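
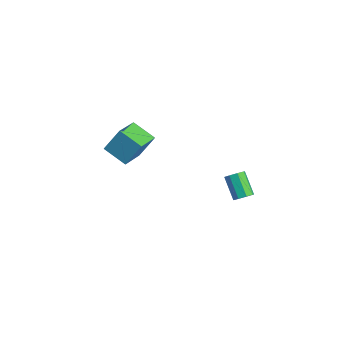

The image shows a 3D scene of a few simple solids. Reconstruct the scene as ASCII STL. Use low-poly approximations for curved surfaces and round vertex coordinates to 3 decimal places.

solid 
facet normal -0.888 -0.261 0.379
outer loop
vertex -2.504 -3.609 2.892
vertex -3.276 -2.163 2.079
vertex -2.766 -4.402 1.732
endloop
endfacet
facet normal 0.422 -0.790 0.445
outer loop
vertex -1.524 -4.037 1.201
vertex -2.504 -3.609 2.892
vertex -2.766 -4.402 1.732
endloop
endfacet
facet normal -0.888 -0.261 0.380
outer loop
vertex -2.766 -4.402 1.732
vertex -3.276 -2.163 2.079
vertex -3.539 -2.956 0.919
endloop
endfacet
facet normal -0.184 -0.555 -0.812
outer loop
vertex -3.539 -2.956 0.919
vertex -1.524 -4.037 1.201
vertex -2.766 -4.402 1.732
endloop
endfacet
facet normal 0.184 0.555 0.812
outer loop
vertex -2.504 -3.609 2.892
vertex -2.034 -1.798 1.548
vertex -3.276 -2.163 2.079
endloop
endfacet
facet normal 0.422 -0.790 0.445
outer loop
vertex -1.261 -3.244 2.361
vertex -2.504 -3.609 2.892
vertex -1.524 -4.037 1.201
endloop
endfacet
facet normal 0.184 0.555 0.812
outer loop
vertex -1.261 -3.244 2.361
vertex -2.034 -1.798 1.548
vertex -2.504 -3.609 2.892
endloop
endfacet
facet normal -0.422 0.790 -0.444
outer loop
vertex -3.276 -2.163 2.079
vertex -2.034 -1.798 1.548
vertex -3.539 -2.956 0.919
endloop
endfacet
facet normal -0.184 -0.554 -0.812
outer loop
vertex -2.296 -2.591 0.388
vertex -1.524 -4.037 1.201
vertex -3.539 -2.956 0.919
endloop
endfacet
facet normal -0.422 0.790 -0.445
outer loop
vertex -3.539 -2.956 0.919
vertex -2.034 -1.798 1.548
vertex -2.296 -2.591 0.388
endloop
endfacet
facet normal 0.888 0.261 -0.379
outer loop
vertex -2.296 -2.591 0.388
vertex -1.261 -3.244 2.361
vertex -1.524 -4.037 1.201
endloop
endfacet
facet normal 0.888 0.261 -0.379
outer loop
vertex -2.034 -1.798 1.548
vertex -1.261 -3.244 2.361
vertex -2.296 -2.591 0.388
endloop
endfacet
facet normal 0.750 -0.208 -0.628
outer loop
vertex 4.538 -1.515 1.911
vertex 4.222 -1.409 1.499
vertex 4.553 -1.125 1.8
endloop
endfacet
facet normal 0.661 0.182 0.728
outer loop
vertex 4.538 -1.515 1.911
vertex 4.553 -1.125 1.8
vertex 3.534 -1.238 2.753
endloop
endfacet
facet normal 0.661 0.180 0.728
outer loop
vertex 3.534 -1.238 2.753
vertex 4.553 -1.125 1.8
vertex 3.549 -0.848 2.643
endloop
endfacet
facet normal -0.750 0.206 0.629
outer loop
vertex 3.534 -1.238 2.753
vertex 3.549 -0.848 2.643
vertex 3.218 -1.131 2.341
endloop
endfacet
facet normal 0.750 -0.209 -0.628
outer loop
vertex 4.553 -1.125 1.8
vertex 4.222 -1.409 1.499
vertex 4.375 -0.901 1.513
endloop
endfacet
facet normal 0.494 0.807 0.323
outer loop
vertex 4.553 -1.125 1.8
vertex 4.375 -0.901 1.513
vertex 3.549 -0.848 2.643
endloop
endfacet
facet normal 0.493 0.808 0.323
outer loop
vertex 3.549 -0.848 2.643
vertex 4.375 -0.901 1.513
vertex 3.37 -0.624 2.356
endloop
endfacet
facet normal -0.750 0.206 0.629
outer loop
vertex 3.549 -0.848 2.643
vertex 3.37 -0.624 2.356
vertex 3.218 -1.131 2.341
endloop
endfacet
facet normal 0.748 -0.208 -0.630
outer loop
vertex 4.375 -0.901 1.513
vertex 4.222 -1.409 1.499
vertex 4.106 -0.974 1.218
endloop
endfacet
facet normal 0.037 0.962 -0.272
outer loop
vertex 4.375 -0.901 1.513
vertex 4.106 -0.974 1.218
vertex 3.37 -0.624 2.356
endloop
endfacet
facet normal 0.038 0.962 -0.271
outer loop
vertex 3.37 -0.624 2.356
vertex 4.106 -0.974 1.218
vertex 3.102 -0.697 2.06
endloop
endfacet
facet normal -0.750 0.206 0.628
outer loop
vertex 3.37 -0.624 2.356
vertex 3.102 -0.697 2.06
vertex 3.218 -1.131 2.341
endloop
endfacet
facet normal 0.750 -0.206 -0.629
outer loop
vertex 4.106 -0.974 1.218
vertex 4.222 -1.409 1.499
vertex 3.906 -1.302 1.087
endloop
endfacet
facet normal -0.441 0.552 -0.708
outer loop
vertex 4.106 -0.974 1.218
vertex 3.906 -1.302 1.087
vertex 3.102 -0.697 2.06
endloop
endfacet
facet normal -0.441 0.552 -0.708
outer loop
vertex 3.102 -0.697 2.06
vertex 3.906 -1.302 1.087
vertex 2.902 -1.025 1.929
endloop
endfacet
facet normal -0.750 0.206 0.628
outer loop
vertex 3.102 -0.697 2.06
vertex 2.902 -1.025 1.929
vertex 3.218 -1.131 2.341
endloop
endfacet
facet normal 0.750 -0.206 -0.629
outer loop
vertex 3.906 -1.302 1.087
vertex 4.222 -1.409 1.499
vertex 3.891 -1.692 1.197
endloop
endfacet
facet normal -0.661 -0.180 -0.729
outer loop
vertex 3.906 -1.302 1.087
vertex 3.891 -1.692 1.197
vertex 2.902 -1.025 1.929
endloop
endfacet
facet normal -0.661 -0.182 -0.728
outer loop
vertex 2.902 -1.025 1.929
vertex 3.891 -1.692 1.197
vertex 2.887 -1.415 2.04
endloop
endfacet
facet normal -0.750 0.208 0.628
outer loop
vertex 2.902 -1.025 1.929
vertex 2.887 -1.415 2.04
vertex 3.218 -1.131 2.341
endloop
endfacet
facet normal 0.750 -0.206 -0.629
outer loop
vertex 3.891 -1.692 1.197
vertex 4.222 -1.409 1.499
vertex 4.07 -1.916 1.484
endloop
endfacet
facet normal -0.494 -0.808 -0.323
outer loop
vertex 3.891 -1.692 1.197
vertex 4.07 -1.916 1.484
vertex 2.887 -1.415 2.04
endloop
endfacet
facet normal -0.494 -0.807 -0.324
outer loop
vertex 2.887 -1.415 2.04
vertex 4.07 -1.916 1.484
vertex 3.065 -1.639 2.327
endloop
endfacet
facet normal -0.750 0.209 0.628
outer loop
vertex 2.887 -1.415 2.04
vertex 3.065 -1.639 2.327
vertex 3.218 -1.131 2.341
endloop
endfacet
facet normal 0.750 -0.206 -0.628
outer loop
vertex 4.07 -1.916 1.484
vertex 4.222 -1.409 1.499
vertex 4.338 -1.843 1.78
endloop
endfacet
facet normal -0.038 -0.962 0.271
outer loop
vertex 4.07 -1.916 1.484
vertex 4.338 -1.843 1.78
vertex 3.065 -1.639 2.327
endloop
endfacet
facet normal -0.037 -0.962 0.272
outer loop
vertex 3.065 -1.639 2.327
vertex 4.338 -1.843 1.78
vertex 3.334 -1.566 2.622
endloop
endfacet
facet normal -0.748 0.208 0.630
outer loop
vertex 3.065 -1.639 2.327
vertex 3.334 -1.566 2.622
vertex 3.218 -1.131 2.341
endloop
endfacet
facet normal 0.750 -0.206 -0.628
outer loop
vertex 4.338 -1.843 1.78
vertex 4.222 -1.409 1.499
vertex 4.538 -1.515 1.911
endloop
endfacet
facet normal 0.441 -0.552 0.708
outer loop
vertex 4.338 -1.843 1.78
vertex 4.538 -1.515 1.911
vertex 3.334 -1.566 2.622
endloop
endfacet
facet normal 0.441 -0.552 0.708
outer loop
vertex 3.334 -1.566 2.622
vertex 4.538 -1.515 1.911
vertex 3.534 -1.238 2.753
endloop
endfacet
facet normal -0.750 0.206 0.629
outer loop
vertex 3.334 -1.566 2.622
vertex 3.534 -1.238 2.753
vertex 3.218 -1.131 2.341
endloop
endfacet

endsolid


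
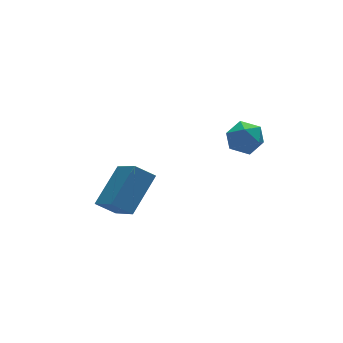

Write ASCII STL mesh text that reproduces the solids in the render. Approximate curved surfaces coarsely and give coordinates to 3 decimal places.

solid 
facet normal -0.703 0.462 0.540
outer loop
vertex -2.504 2.649 1.113
vertex -2.405 4.199 -0.082
vertex -3.759 1.938 0.087
endloop
endfacet
facet normal -0.050 -0.791 0.610
outer loop
vertex -3.155 1.541 -0.378
vertex -2.504 2.649 1.113
vertex -3.759 1.938 0.087
endloop
endfacet
facet normal -0.703 0.462 0.540
outer loop
vertex -3.759 1.938 0.087
vertex -2.405 4.199 -0.082
vertex -3.66 3.488 -1.108
endloop
endfacet
facet normal -0.710 -0.401 -0.579
outer loop
vertex -3.66 3.488 -1.108
vertex -3.155 1.541 -0.378
vertex -3.759 1.938 0.087
endloop
endfacet
facet normal 0.710 0.401 0.579
outer loop
vertex -2.504 2.649 1.113
vertex -1.801 3.802 -0.547
vertex -2.405 4.199 -0.082
endloop
endfacet
facet normal -0.050 -0.791 0.610
outer loop
vertex -1.9 2.252 0.648
vertex -2.504 2.649 1.113
vertex -3.155 1.541 -0.378
endloop
endfacet
facet normal 0.710 0.401 0.579
outer loop
vertex -1.9 2.252 0.648
vertex -1.801 3.802 -0.547
vertex -2.504 2.649 1.113
endloop
endfacet
facet normal 0.050 0.791 -0.610
outer loop
vertex -2.405 4.199 -0.082
vertex -1.801 3.802 -0.547
vertex -3.66 3.488 -1.108
endloop
endfacet
facet normal -0.710 -0.401 -0.579
outer loop
vertex -3.056 3.091 -1.573
vertex -3.155 1.541 -0.378
vertex -3.66 3.488 -1.108
endloop
endfacet
facet normal 0.050 0.791 -0.610
outer loop
vertex -3.66 3.488 -1.108
vertex -1.801 3.802 -0.547
vertex -3.056 3.091 -1.573
endloop
endfacet
facet normal 0.703 -0.462 -0.540
outer loop
vertex -3.056 3.091 -1.573
vertex -1.9 2.252 0.648
vertex -3.155 1.541 -0.378
endloop
endfacet
facet normal 0.703 -0.462 -0.540
outer loop
vertex -1.801 3.802 -0.547
vertex -1.9 2.252 0.648
vertex -3.056 3.091 -1.573
endloop
endfacet
facet normal -0.402 0.297 0.866
outer loop
vertex 1.536 2.5 2.101
vertex 0.854 2.277 1.861
vertex 1.3 1.793 2.234
endloop
endfacet
facet normal 0.274 0.089 0.958
outer loop
vertex 1.536 2.5 2.101
vertex 1.3 1.793 2.234
vertex 2.014 1.919 2.018
endloop
endfacet
facet normal 0.688 0.489 0.537
outer loop
vertex 1.536 2.5 2.101
vertex 2.014 1.919 2.018
vertex 2.01 2.481 1.511
endloop
endfacet
facet normal 0.268 0.946 0.185
outer loop
vertex 1.536 2.5 2.101
vertex 2.01 2.481 1.511
vertex 1.293 2.703 1.414
endloop
endfacet
facet normal -0.407 0.827 0.388
outer loop
vertex 1.536 2.5 2.101
vertex 1.293 2.703 1.414
vertex 0.854 2.277 1.861
endloop
endfacet
facet normal 0.327 -0.589 0.739
outer loop
vertex 2.014 1.919 2.018
vertex 1.3 1.793 2.234
vertex 1.627 1.337 1.726
endloop
endfacet
facet normal -0.767 -0.251 0.591
outer loop
vertex 1.3 1.793 2.234
vertex 0.854 2.277 1.861
vertex 0.91 1.559 1.629
endloop
endfacet
facet normal -0.774 0.606 -0.182
outer loop
vertex 0.854 2.277 1.861
vertex 1.293 2.703 1.414
vertex 0.906 2.121 1.122
endloop
endfacet
facet normal 0.316 0.798 -0.513
outer loop
vertex 1.293 2.703 1.414
vertex 2.01 2.481 1.511
vertex 1.62 2.247 0.906
endloop
endfacet
facet normal 0.997 0.059 0.058
outer loop
vertex 2.01 2.481 1.511
vertex 2.014 1.919 2.018
vertex 2.066 1.763 1.279
endloop
endfacet
facet normal -0.268 -0.946 -0.185
outer loop
vertex 1.384 1.54 1.039
vertex 1.627 1.337 1.726
vertex 0.91 1.559 1.629
endloop
endfacet
facet normal -0.688 -0.489 -0.537
outer loop
vertex 1.384 1.54 1.039
vertex 0.91 1.559 1.629
vertex 0.906 2.121 1.122
endloop
endfacet
facet normal -0.274 -0.089 -0.958
outer loop
vertex 1.384 1.54 1.039
vertex 0.906 2.121 1.122
vertex 1.62 2.247 0.906
endloop
endfacet
facet normal 0.402 -0.297 -0.866
outer loop
vertex 1.384 1.54 1.039
vertex 1.62 2.247 0.906
vertex 2.066 1.763 1.279
endloop
endfacet
facet normal 0.407 -0.827 -0.388
outer loop
vertex 1.384 1.54 1.039
vertex 2.066 1.763 1.279
vertex 1.627 1.337 1.726
endloop
endfacet
facet normal -0.316 -0.798 0.513
outer loop
vertex 0.91 1.559 1.629
vertex 1.627 1.337 1.726
vertex 1.3 1.793 2.234
endloop
endfacet
facet normal -0.997 -0.059 -0.058
outer loop
vertex 0.906 2.121 1.122
vertex 0.91 1.559 1.629
vertex 0.854 2.277 1.861
endloop
endfacet
facet normal -0.327 0.589 -0.739
outer loop
vertex 1.62 2.247 0.906
vertex 0.906 2.121 1.122
vertex 1.293 2.703 1.414
endloop
endfacet
facet normal 0.767 0.251 -0.591
outer loop
vertex 2.066 1.763 1.279
vertex 1.62 2.247 0.906
vertex 2.01 2.481 1.511
endloop
endfacet
facet normal 0.774 -0.606 0.182
outer loop
vertex 1.627 1.337 1.726
vertex 2.066 1.763 1.279
vertex 2.014 1.919 2.018
endloop
endfacet

endsolid


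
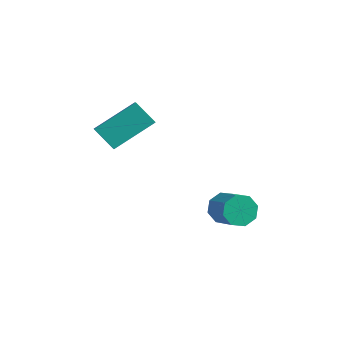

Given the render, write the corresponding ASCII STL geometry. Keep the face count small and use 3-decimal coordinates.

solid 
facet normal -0.715 -0.149 0.683
outer loop
vertex -2.178 -0.77 2.372
vertex -1.588 0.732 3.318
vertex -2.752 -0.239 1.887
endloop
endfacet
facet normal -0.316 -0.803 -0.505
outer loop
vertex -1.952 -0.072 1.122
vertex -2.178 -0.77 2.372
vertex -2.752 -0.239 1.887
endloop
endfacet
facet normal -0.715 -0.149 0.683
outer loop
vertex -2.752 -0.239 1.887
vertex -1.588 0.732 3.318
vertex -2.162 1.263 2.833
endloop
endfacet
facet normal -0.624 0.577 -0.527
outer loop
vertex -2.162 1.263 2.833
vertex -1.952 -0.072 1.122
vertex -2.752 -0.239 1.887
endloop
endfacet
facet normal 0.624 -0.577 0.527
outer loop
vertex -2.178 -0.77 2.372
vertex -0.788 0.899 2.553
vertex -1.588 0.732 3.318
endloop
endfacet
facet normal -0.316 -0.803 -0.505
outer loop
vertex -1.378 -0.603 1.607
vertex -2.178 -0.77 2.372
vertex -1.952 -0.072 1.122
endloop
endfacet
facet normal 0.624 -0.577 0.527
outer loop
vertex -1.378 -0.603 1.607
vertex -0.788 0.899 2.553
vertex -2.178 -0.77 2.372
endloop
endfacet
facet normal 0.316 0.803 0.505
outer loop
vertex -1.588 0.732 3.318
vertex -0.788 0.899 2.553
vertex -2.162 1.263 2.833
endloop
endfacet
facet normal -0.624 0.577 -0.527
outer loop
vertex -1.362 1.43 2.068
vertex -1.952 -0.072 1.122
vertex -2.162 1.263 2.833
endloop
endfacet
facet normal 0.316 0.803 0.505
outer loop
vertex -2.162 1.263 2.833
vertex -0.788 0.899 2.553
vertex -1.362 1.43 2.068
endloop
endfacet
facet normal 0.715 0.149 -0.683
outer loop
vertex -1.362 1.43 2.068
vertex -1.378 -0.603 1.607
vertex -1.952 -0.072 1.122
endloop
endfacet
facet normal 0.715 0.149 -0.683
outer loop
vertex -0.788 0.899 2.553
vertex -1.378 -0.603 1.607
vertex -1.362 1.43 2.068
endloop
endfacet
facet normal -0.834 0.300 -0.462
outer loop
vertex 1.415 2.999 -2.457
vertex 1.028 2.596 -2.02
vertex 1.263 3.266 -2.009
endloop
endfacet
facet normal 0.475 0.817 -0.326
outer loop
vertex 1.415 2.999 -2.457
vertex 1.263 3.266 -2.009
vertex 2.5 2.607 -1.858
endloop
endfacet
facet normal 0.475 0.818 -0.325
outer loop
vertex 2.5 2.607 -1.858
vertex 1.263 3.266 -2.009
vertex 2.348 2.874 -1.409
endloop
endfacet
facet normal 0.834 -0.301 0.462
outer loop
vertex 2.5 2.607 -1.858
vertex 2.348 2.874 -1.409
vertex 2.112 2.204 -1.42
endloop
endfacet
facet normal -0.835 0.301 -0.460
outer loop
vertex 1.263 3.266 -2.009
vertex 1.028 2.596 -2.02
vertex 0.974 3.14 -1.567
endloop
endfacet
facet normal 0.138 0.925 0.354
outer loop
vertex 1.263 3.266 -2.009
vertex 0.974 3.14 -1.567
vertex 2.348 2.874 -1.409
endloop
endfacet
facet normal 0.138 0.925 0.354
outer loop
vertex 2.348 2.874 -1.409
vertex 0.974 3.14 -1.567
vertex 2.058 2.748 -0.967
endloop
endfacet
facet normal 0.834 -0.301 0.461
outer loop
vertex 2.348 2.874 -1.409
vertex 2.058 2.748 -0.967
vertex 2.112 2.204 -1.42
endloop
endfacet
facet normal -0.834 0.302 -0.462
outer loop
vertex 0.974 3.14 -1.567
vertex 1.028 2.596 -2.02
vertex 0.715 2.696 -1.39
endloop
endfacet
facet normal -0.279 0.492 0.825
outer loop
vertex 0.974 3.14 -1.567
vertex 0.715 2.696 -1.39
vertex 2.058 2.748 -0.967
endloop
endfacet
facet normal -0.279 0.491 0.825
outer loop
vertex 2.058 2.748 -0.967
vertex 0.715 2.696 -1.39
vertex 1.8 2.304 -0.79
endloop
endfacet
facet normal 0.835 -0.301 0.461
outer loop
vertex 2.058 2.748 -0.967
vertex 1.8 2.304 -0.79
vertex 2.112 2.204 -1.42
endloop
endfacet
facet normal -0.834 0.301 -0.462
outer loop
vertex 0.715 2.696 -1.39
vertex 1.028 2.596 -2.02
vertex 0.64 2.193 -1.582
endloop
endfacet
facet normal -0.533 -0.231 0.814
outer loop
vertex 0.715 2.696 -1.39
vertex 0.64 2.193 -1.582
vertex 1.8 2.304 -0.79
endloop
endfacet
facet normal -0.533 -0.233 0.813
outer loop
vertex 1.8 2.304 -0.79
vertex 0.64 2.193 -1.582
vertex 1.725 1.801 -0.983
endloop
endfacet
facet normal 0.835 -0.301 0.461
outer loop
vertex 1.8 2.304 -0.79
vertex 1.725 1.801 -0.983
vertex 2.112 2.204 -1.42
endloop
endfacet
facet normal -0.834 0.301 -0.462
outer loop
vertex 0.64 2.193 -1.582
vertex 1.028 2.596 -2.02
vertex 0.792 1.926 -2.031
endloop
endfacet
facet normal -0.475 -0.818 0.325
outer loop
vertex 0.64 2.193 -1.582
vertex 0.792 1.926 -2.031
vertex 1.725 1.801 -0.983
endloop
endfacet
facet normal -0.475 -0.817 0.326
outer loop
vertex 1.725 1.801 -0.983
vertex 0.792 1.926 -2.031
vertex 1.877 1.534 -1.431
endloop
endfacet
facet normal 0.834 -0.300 0.462
outer loop
vertex 1.725 1.801 -0.983
vertex 1.877 1.534 -1.431
vertex 2.112 2.204 -1.42
endloop
endfacet
facet normal -0.834 0.301 -0.461
outer loop
vertex 0.792 1.926 -2.031
vertex 1.028 2.596 -2.02
vertex 1.082 2.052 -2.473
endloop
endfacet
facet normal -0.138 -0.925 -0.354
outer loop
vertex 0.792 1.926 -2.031
vertex 1.082 2.052 -2.473
vertex 1.877 1.534 -1.431
endloop
endfacet
facet normal -0.138 -0.925 -0.354
outer loop
vertex 1.877 1.534 -1.431
vertex 1.082 2.052 -2.473
vertex 2.166 1.66 -1.873
endloop
endfacet
facet normal 0.835 -0.301 0.460
outer loop
vertex 1.877 1.534 -1.431
vertex 2.166 1.66 -1.873
vertex 2.112 2.204 -1.42
endloop
endfacet
facet normal -0.835 0.301 -0.461
outer loop
vertex 1.082 2.052 -2.473
vertex 1.028 2.596 -2.02
vertex 1.34 2.496 -2.65
endloop
endfacet
facet normal 0.279 -0.491 -0.825
outer loop
vertex 1.082 2.052 -2.473
vertex 1.34 2.496 -2.65
vertex 2.166 1.66 -1.873
endloop
endfacet
facet normal 0.279 -0.491 -0.825
outer loop
vertex 2.166 1.66 -1.873
vertex 1.34 2.496 -2.65
vertex 2.425 2.104 -2.05
endloop
endfacet
facet normal 0.834 -0.302 0.462
outer loop
vertex 2.166 1.66 -1.873
vertex 2.425 2.104 -2.05
vertex 2.112 2.204 -1.42
endloop
endfacet
facet normal -0.835 0.301 -0.461
outer loop
vertex 1.34 2.496 -2.65
vertex 1.028 2.596 -2.02
vertex 1.415 2.999 -2.457
endloop
endfacet
facet normal 0.534 0.232 -0.813
outer loop
vertex 1.34 2.496 -2.65
vertex 1.415 2.999 -2.457
vertex 2.425 2.104 -2.05
endloop
endfacet
facet normal 0.533 0.231 -0.814
outer loop
vertex 2.425 2.104 -2.05
vertex 1.415 2.999 -2.457
vertex 2.5 2.607 -1.858
endloop
endfacet
facet normal 0.834 -0.301 0.462
outer loop
vertex 2.425 2.104 -2.05
vertex 2.5 2.607 -1.858
vertex 2.112 2.204 -1.42
endloop
endfacet

endsolid


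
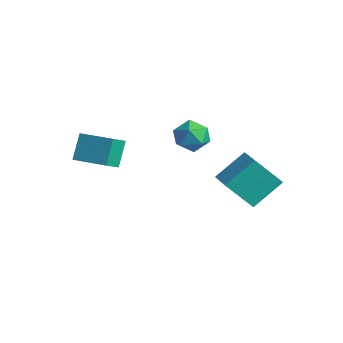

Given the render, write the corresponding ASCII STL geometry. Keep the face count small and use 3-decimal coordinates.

solid 
facet normal -0.110 0.704 0.702
outer loop
vertex -3.749 3.198 2.364
vertex -3.815 2.578 2.975
vertex -3.033 2.906 2.769
endloop
endfacet
facet normal 0.292 0.942 0.163
outer loop
vertex -3.749 3.198 2.364
vertex -3.033 2.906 2.769
vertex -3.02 3.051 1.908
endloop
endfacet
facet normal -0.093 0.895 -0.437
outer loop
vertex -3.749 3.198 2.364
vertex -3.02 3.051 1.908
vertex -3.794 2.812 1.583
endloop
endfacet
facet normal -0.732 0.626 -0.267
outer loop
vertex -3.749 3.198 2.364
vertex -3.794 2.812 1.583
vertex -4.285 2.52 2.243
endloop
endfacet
facet normal -0.742 0.509 0.436
outer loop
vertex -3.749 3.198 2.364
vertex -4.285 2.52 2.243
vertex -3.815 2.578 2.975
endloop
endfacet
facet normal 0.855 0.509 0.099
outer loop
vertex -3.02 3.051 1.908
vertex -3.033 2.906 2.769
vertex -2.635 2.34 2.237
endloop
endfacet
facet normal 0.204 0.123 0.971
outer loop
vertex -3.033 2.906 2.769
vertex -3.815 2.578 2.975
vertex -3.126 2.048 2.897
endloop
endfacet
facet normal -0.819 -0.193 0.541
outer loop
vertex -3.815 2.578 2.975
vertex -4.285 2.52 2.243
vertex -3.9 1.809 2.572
endloop
endfacet
facet normal -0.802 -0.002 -0.598
outer loop
vertex -4.285 2.52 2.243
vertex -3.794 2.812 1.583
vertex -3.887 1.954 1.711
endloop
endfacet
facet normal 0.233 0.431 -0.872
outer loop
vertex -3.794 2.812 1.583
vertex -3.02 3.051 1.908
vertex -3.105 2.282 1.505
endloop
endfacet
facet normal 0.732 -0.626 0.267
outer loop
vertex -3.171 1.662 2.116
vertex -2.635 2.34 2.237
vertex -3.126 2.048 2.897
endloop
endfacet
facet normal 0.093 -0.895 0.437
outer loop
vertex -3.171 1.662 2.116
vertex -3.126 2.048 2.897
vertex -3.9 1.809 2.572
endloop
endfacet
facet normal -0.292 -0.942 -0.163
outer loop
vertex -3.171 1.662 2.116
vertex -3.9 1.809 2.572
vertex -3.887 1.954 1.711
endloop
endfacet
facet normal 0.110 -0.704 -0.702
outer loop
vertex -3.171 1.662 2.116
vertex -3.887 1.954 1.711
vertex -3.105 2.282 1.505
endloop
endfacet
facet normal 0.742 -0.509 -0.436
outer loop
vertex -3.171 1.662 2.116
vertex -3.105 2.282 1.505
vertex -2.635 2.34 2.237
endloop
endfacet
facet normal 0.802 0.002 0.598
outer loop
vertex -3.126 2.048 2.897
vertex -2.635 2.34 2.237
vertex -3.033 2.906 2.769
endloop
endfacet
facet normal -0.233 -0.431 0.872
outer loop
vertex -3.9 1.809 2.572
vertex -3.126 2.048 2.897
vertex -3.815 2.578 2.975
endloop
endfacet
facet normal -0.855 -0.509 -0.099
outer loop
vertex -3.887 1.954 1.711
vertex -3.9 1.809 2.572
vertex -4.285 2.52 2.243
endloop
endfacet
facet normal -0.204 -0.123 -0.971
outer loop
vertex -3.105 2.282 1.505
vertex -3.887 1.954 1.711
vertex -3.794 2.812 1.583
endloop
endfacet
facet normal 0.819 0.193 -0.541
outer loop
vertex -2.635 2.34 2.237
vertex -3.105 2.282 1.505
vertex -3.02 3.051 1.908
endloop
endfacet
facet normal -0.316 0.482 0.817
outer loop
vertex -4.513 -2.297 3.641
vertex -3.11 -1.659 3.807
vertex -4.803 -1.508 3.063
endloop
endfacet
facet normal -0.905 -0.411 -0.106
outer loop
vertex -4.39 -2.141 1.993
vertex -4.513 -2.297 3.641
vertex -4.803 -1.508 3.063
endloop
endfacet
facet normal -0.316 0.483 0.817
outer loop
vertex -4.803 -1.508 3.063
vertex -3.11 -1.659 3.807
vertex -3.4 -0.871 3.229
endloop
endfacet
facet normal -0.284 0.773 -0.567
outer loop
vertex -3.4 -0.871 3.229
vertex -4.39 -2.141 1.993
vertex -4.803 -1.508 3.063
endloop
endfacet
facet normal 0.284 -0.773 0.567
outer loop
vertex -4.513 -2.297 3.641
vertex -2.697 -2.292 2.737
vertex -3.11 -1.659 3.807
endloop
endfacet
facet normal -0.905 -0.411 -0.106
outer loop
vertex -4.1 -2.929 2.571
vertex -4.513 -2.297 3.641
vertex -4.39 -2.141 1.993
endloop
endfacet
facet normal 0.284 -0.773 0.567
outer loop
vertex -4.1 -2.929 2.571
vertex -2.697 -2.292 2.737
vertex -4.513 -2.297 3.641
endloop
endfacet
facet normal 0.905 0.411 0.106
outer loop
vertex -3.11 -1.659 3.807
vertex -2.697 -2.292 2.737
vertex -3.4 -0.871 3.229
endloop
endfacet
facet normal -0.285 0.773 -0.567
outer loop
vertex -2.987 -1.503 2.159
vertex -4.39 -2.141 1.993
vertex -3.4 -0.871 3.229
endloop
endfacet
facet normal 0.905 0.411 0.107
outer loop
vertex -3.4 -0.871 3.229
vertex -2.697 -2.292 2.737
vertex -2.987 -1.503 2.159
endloop
endfacet
facet normal 0.316 -0.483 -0.817
outer loop
vertex -2.987 -1.503 2.159
vertex -4.1 -2.929 2.571
vertex -4.39 -2.141 1.993
endloop
endfacet
facet normal 0.316 -0.482 -0.817
outer loop
vertex -2.697 -2.292 2.737
vertex -4.1 -2.929 2.571
vertex -2.987 -1.503 2.159
endloop
endfacet
facet normal -0.921 0.309 -0.236
outer loop
vertex -0.588 1.46 1.727
vertex -0.41 2.77 2.747
vertex 0.055 2.385 0.427
endloop
endfacet
facet normal -0.107 -0.784 -0.611
outer loop
vertex 1.17 2.01 0.713
vertex -0.588 1.46 1.727
vertex 0.055 2.385 0.427
endloop
endfacet
facet normal -0.921 0.310 -0.236
outer loop
vertex 0.055 2.385 0.427
vertex -0.41 2.77 2.747
vertex 0.234 3.695 1.448
endloop
endfacet
facet normal 0.375 0.538 -0.755
outer loop
vertex 0.234 3.695 1.448
vertex 1.17 2.01 0.713
vertex 0.055 2.385 0.427
endloop
endfacet
facet normal -0.375 -0.537 0.756
outer loop
vertex -0.588 1.46 1.727
vertex 0.705 2.395 3.033
vertex -0.41 2.77 2.747
endloop
endfacet
facet normal -0.107 -0.784 -0.611
outer loop
vertex 0.526 1.085 2.012
vertex -0.588 1.46 1.727
vertex 1.17 2.01 0.713
endloop
endfacet
facet normal -0.374 -0.538 0.756
outer loop
vertex 0.526 1.085 2.012
vertex 0.705 2.395 3.033
vertex -0.588 1.46 1.727
endloop
endfacet
facet normal 0.107 0.784 0.611
outer loop
vertex -0.41 2.77 2.747
vertex 0.705 2.395 3.033
vertex 0.234 3.695 1.448
endloop
endfacet
facet normal 0.374 0.538 -0.756
outer loop
vertex 1.348 3.32 1.733
vertex 1.17 2.01 0.713
vertex 0.234 3.695 1.448
endloop
endfacet
facet normal 0.108 0.784 0.611
outer loop
vertex 0.234 3.695 1.448
vertex 0.705 2.395 3.033
vertex 1.348 3.32 1.733
endloop
endfacet
facet normal 0.921 -0.309 0.236
outer loop
vertex 1.348 3.32 1.733
vertex 0.526 1.085 2.012
vertex 1.17 2.01 0.713
endloop
endfacet
facet normal 0.921 -0.309 0.236
outer loop
vertex 0.705 2.395 3.033
vertex 0.526 1.085 2.012
vertex 1.348 3.32 1.733
endloop
endfacet

endsolid


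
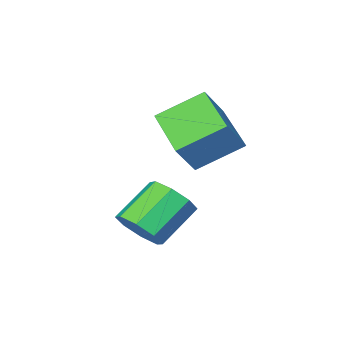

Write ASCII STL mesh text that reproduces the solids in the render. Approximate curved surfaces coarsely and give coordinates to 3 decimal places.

solid 
facet normal -0.608 -0.118 -0.785
outer loop
vertex -2.639 -1.681 -2.276
vertex -3.594 -1.169 -1.613
vertex -2.271 -0.364 -2.76
endloop
endfacet
facet normal 0.751 -0.402 -0.523
outer loop
vertex -1.686 -0.251 -2.007
vertex -2.639 -1.681 -2.276
vertex -2.271 -0.364 -2.76
endloop
endfacet
facet normal -0.609 -0.118 -0.785
outer loop
vertex -2.271 -0.364 -2.76
vertex -3.594 -1.169 -1.613
vertex -3.225 0.147 -2.097
endloop
endfacet
facet normal 0.254 0.908 -0.334
outer loop
vertex -3.225 0.147 -2.097
vertex -1.686 -0.251 -2.007
vertex -2.271 -0.364 -2.76
endloop
endfacet
facet normal -0.255 -0.908 0.334
outer loop
vertex -2.639 -1.681 -2.276
vertex -3.009 -1.056 -0.86
vertex -3.594 -1.169 -1.613
endloop
endfacet
facet normal 0.752 -0.403 -0.522
outer loop
vertex -2.055 -1.567 -1.523
vertex -2.639 -1.681 -2.276
vertex -1.686 -0.251 -2.007
endloop
endfacet
facet normal -0.254 -0.908 0.334
outer loop
vertex -2.055 -1.567 -1.523
vertex -3.009 -1.056 -0.86
vertex -2.639 -1.681 -2.276
endloop
endfacet
facet normal -0.751 0.403 0.523
outer loop
vertex -3.594 -1.169 -1.613
vertex -3.009 -1.056 -0.86
vertex -3.225 0.147 -2.097
endloop
endfacet
facet normal 0.254 0.907 -0.335
outer loop
vertex -2.641 0.261 -1.344
vertex -1.686 -0.251 -2.007
vertex -3.225 0.147 -2.097
endloop
endfacet
facet normal -0.752 0.402 0.522
outer loop
vertex -3.225 0.147 -2.097
vertex -3.009 -1.056 -0.86
vertex -2.641 0.261 -1.344
endloop
endfacet
facet normal 0.608 0.118 0.785
outer loop
vertex -2.641 0.261 -1.344
vertex -2.055 -1.567 -1.523
vertex -1.686 -0.251 -2.007
endloop
endfacet
facet normal 0.609 0.118 0.785
outer loop
vertex -3.009 -1.056 -0.86
vertex -2.055 -1.567 -1.523
vertex -2.641 0.261 -1.344
endloop
endfacet
facet normal 0.787 0.072 -0.613
outer loop
vertex -0.271 0.389 -3.5
vertex -0.563 0.033 -3.916
vertex -0.532 0.643 -3.805
endloop
endfacet
facet normal 0.282 0.842 0.460
outer loop
vertex -0.271 0.389 -3.5
vertex -0.532 0.643 -3.805
vertex -1.206 0.303 -2.769
endloop
endfacet
facet normal 0.281 0.842 0.460
outer loop
vertex -1.206 0.303 -2.769
vertex -0.532 0.643 -3.805
vertex -1.467 0.556 -3.073
endloop
endfacet
facet normal -0.786 -0.073 0.614
outer loop
vertex -1.206 0.303 -2.769
vertex -1.467 0.556 -3.073
vertex -1.497 -0.053 -3.184
endloop
endfacet
facet normal 0.785 0.072 -0.616
outer loop
vertex -0.532 0.643 -3.805
vertex -0.563 0.033 -3.916
vertex -0.812 0.539 -4.174
endloop
endfacet
facet normal -0.191 0.973 -0.129
outer loop
vertex -0.532 0.643 -3.805
vertex -0.812 0.539 -4.174
vertex -1.467 0.556 -3.073
endloop
endfacet
facet normal -0.192 0.973 -0.129
outer loop
vertex -1.467 0.556 -3.073
vertex -0.812 0.539 -4.174
vertex -1.746 0.452 -3.443
endloop
endfacet
facet normal -0.786 -0.073 0.613
outer loop
vertex -1.467 0.556 -3.073
vertex -1.746 0.452 -3.443
vertex -1.497 -0.053 -3.184
endloop
endfacet
facet normal 0.786 0.073 -0.614
outer loop
vertex -0.812 0.539 -4.174
vertex -0.563 0.033 -3.916
vertex -0.945 0.139 -4.392
endloop
endfacet
facet normal -0.552 0.533 -0.641
outer loop
vertex -0.812 0.539 -4.174
vertex -0.945 0.139 -4.392
vertex -1.746 0.452 -3.443
endloop
endfacet
facet normal -0.550 0.535 -0.641
outer loop
vertex -1.746 0.452 -3.443
vertex -0.945 0.139 -4.392
vertex -1.88 0.053 -3.661
endloop
endfacet
facet normal -0.785 -0.072 0.615
outer loop
vertex -1.746 0.452 -3.443
vertex -1.88 0.053 -3.661
vertex -1.497 -0.053 -3.184
endloop
endfacet
facet normal 0.786 0.074 -0.614
outer loop
vertex -0.945 0.139 -4.392
vertex -0.563 0.033 -3.916
vertex -0.854 -0.323 -4.331
endloop
endfacet
facet normal -0.588 -0.219 -0.778
outer loop
vertex -0.945 0.139 -4.392
vertex -0.854 -0.323 -4.331
vertex -1.88 0.053 -3.661
endloop
endfacet
facet normal -0.588 -0.219 -0.778
outer loop
vertex -1.88 0.053 -3.661
vertex -0.854 -0.323 -4.331
vertex -1.789 -0.409 -3.6
endloop
endfacet
facet normal -0.786 -0.074 0.614
outer loop
vertex -1.88 0.053 -3.661
vertex -1.789 -0.409 -3.6
vertex -1.497 -0.053 -3.184
endloop
endfacet
facet normal 0.786 0.073 -0.614
outer loop
vertex -0.854 -0.323 -4.331
vertex -0.563 0.033 -3.916
vertex -0.593 -0.576 -4.027
endloop
endfacet
facet normal -0.282 -0.842 -0.459
outer loop
vertex -0.854 -0.323 -4.331
vertex -0.593 -0.576 -4.027
vertex -1.789 -0.409 -3.6
endloop
endfacet
facet normal -0.282 -0.842 -0.460
outer loop
vertex -1.789 -0.409 -3.6
vertex -0.593 -0.576 -4.027
vertex -1.528 -0.663 -3.295
endloop
endfacet
facet normal -0.787 -0.072 0.613
outer loop
vertex -1.789 -0.409 -3.6
vertex -1.528 -0.663 -3.295
vertex -1.497 -0.053 -3.184
endloop
endfacet
facet normal 0.786 0.073 -0.613
outer loop
vertex -0.593 -0.576 -4.027
vertex -0.563 0.033 -3.916
vertex -0.314 -0.472 -3.657
endloop
endfacet
facet normal 0.192 -0.973 0.129
outer loop
vertex -0.593 -0.576 -4.027
vertex -0.314 -0.472 -3.657
vertex -1.528 -0.663 -3.295
endloop
endfacet
facet normal 0.192 -0.973 0.129
outer loop
vertex -1.528 -0.663 -3.295
vertex -0.314 -0.472 -3.657
vertex -1.248 -0.559 -2.926
endloop
endfacet
facet normal -0.785 -0.072 0.616
outer loop
vertex -1.528 -0.663 -3.295
vertex -1.248 -0.559 -2.926
vertex -1.497 -0.053 -3.184
endloop
endfacet
facet normal 0.785 0.072 -0.615
outer loop
vertex -0.314 -0.472 -3.657
vertex -0.563 0.033 -3.916
vertex -0.18 -0.073 -3.439
endloop
endfacet
facet normal 0.551 -0.535 0.640
outer loop
vertex -0.314 -0.472 -3.657
vertex -0.18 -0.073 -3.439
vertex -1.248 -0.559 -2.926
endloop
endfacet
facet normal 0.551 -0.533 0.642
outer loop
vertex -1.248 -0.559 -2.926
vertex -0.18 -0.073 -3.439
vertex -1.115 -0.159 -2.708
endloop
endfacet
facet normal -0.786 -0.073 0.614
outer loop
vertex -1.248 -0.559 -2.926
vertex -1.115 -0.159 -2.708
vertex -1.497 -0.053 -3.184
endloop
endfacet
facet normal 0.786 0.074 -0.614
outer loop
vertex -0.18 -0.073 -3.439
vertex -0.563 0.033 -3.916
vertex -0.271 0.389 -3.5
endloop
endfacet
facet normal 0.588 0.219 0.778
outer loop
vertex -0.18 -0.073 -3.439
vertex -0.271 0.389 -3.5
vertex -1.115 -0.159 -2.708
endloop
endfacet
facet normal 0.588 0.219 0.778
outer loop
vertex -1.115 -0.159 -2.708
vertex -0.271 0.389 -3.5
vertex -1.206 0.303 -2.769
endloop
endfacet
facet normal -0.786 -0.074 0.614
outer loop
vertex -1.115 -0.159 -2.708
vertex -1.206 0.303 -2.769
vertex -1.497 -0.053 -3.184
endloop
endfacet

endsolid


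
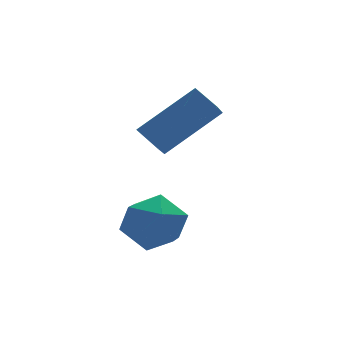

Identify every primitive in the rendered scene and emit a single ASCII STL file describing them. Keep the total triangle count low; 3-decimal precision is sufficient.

solid 
facet normal -0.496 -0.611 0.617
outer loop
vertex 3.564 -0.276 1.033
vertex 3.255 0.459 1.512
vertex 1.823 -0.167 -0.258
endloop
endfacet
facet normal 0.332 -0.790 -0.515
outer loop
vertex 2.285 0.401 -0.832
vertex 3.564 -0.276 1.033
vertex 1.823 -0.167 -0.258
endloop
endfacet
facet normal -0.497 -0.609 0.618
outer loop
vertex 1.823 -0.167 -0.258
vertex 3.255 0.459 1.512
vertex 1.515 0.569 0.22
endloop
endfacet
facet normal -0.802 0.051 -0.595
outer loop
vertex 1.515 0.569 0.22
vertex 2.285 0.401 -0.832
vertex 1.823 -0.167 -0.258
endloop
endfacet
facet normal 0.802 -0.051 0.595
outer loop
vertex 3.564 -0.276 1.033
vertex 3.717 1.027 0.938
vertex 3.255 0.459 1.512
endloop
endfacet
facet normal 0.332 -0.790 -0.515
outer loop
vertex 4.025 0.291 0.46
vertex 3.564 -0.276 1.033
vertex 2.285 0.401 -0.832
endloop
endfacet
facet normal 0.802 -0.051 0.595
outer loop
vertex 4.025 0.291 0.46
vertex 3.717 1.027 0.938
vertex 3.564 -0.276 1.033
endloop
endfacet
facet normal -0.332 0.790 0.515
outer loop
vertex 3.255 0.459 1.512
vertex 3.717 1.027 0.938
vertex 1.515 0.569 0.22
endloop
endfacet
facet normal -0.802 0.051 -0.595
outer loop
vertex 1.976 1.136 -0.353
vertex 2.285 0.401 -0.832
vertex 1.515 0.569 0.22
endloop
endfacet
facet normal -0.332 0.790 0.515
outer loop
vertex 1.515 0.569 0.22
vertex 3.717 1.027 0.938
vertex 1.976 1.136 -0.353
endloop
endfacet
facet normal 0.497 0.611 -0.617
outer loop
vertex 1.976 1.136 -0.353
vertex 4.025 0.291 0.46
vertex 2.285 0.401 -0.832
endloop
endfacet
facet normal 0.497 0.609 -0.618
outer loop
vertex 3.717 1.027 0.938
vertex 4.025 0.291 0.46
vertex 1.976 1.136 -0.353
endloop
endfacet
facet normal -0.206 0.569 0.796
outer loop
vertex 0.843 -0.759 -1.876
vertex 0.305 -1.513 -1.476
vertex 1.291 -1.436 -1.276
endloop
endfacet
facet normal 0.428 0.741 0.517
outer loop
vertex 0.843 -0.759 -1.876
vertex 1.291 -1.436 -1.276
vertex 1.755 -1.119 -2.115
endloop
endfacet
facet normal 0.325 0.932 -0.164
outer loop
vertex 0.843 -0.759 -1.876
vertex 1.755 -1.119 -2.115
vertex 1.055 -1.001 -2.833
endloop
endfacet
facet normal -0.372 0.877 -0.304
outer loop
vertex 0.843 -0.759 -1.876
vertex 1.055 -1.001 -2.833
vertex 0.159 -1.244 -2.438
endloop
endfacet
facet normal -0.700 0.653 0.289
outer loop
vertex 0.843 -0.759 -1.876
vertex 0.159 -1.244 -2.438
vertex 0.305 -1.513 -1.476
endloop
endfacet
facet normal 0.838 0.158 0.523
outer loop
vertex 1.755 -1.119 -2.115
vertex 1.291 -1.436 -1.276
vertex 1.781 -2.096 -1.862
endloop
endfacet
facet normal -0.188 -0.122 0.975
outer loop
vertex 1.291 -1.436 -1.276
vertex 0.305 -1.513 -1.476
vertex 0.885 -2.339 -1.467
endloop
endfacet
facet normal -0.988 0.014 0.154
outer loop
vertex 0.305 -1.513 -1.476
vertex 0.159 -1.244 -2.438
vertex 0.185 -2.221 -2.185
endloop
endfacet
facet normal -0.457 0.376 -0.806
outer loop
vertex 0.159 -1.244 -2.438
vertex 1.055 -1.001 -2.833
vertex 0.649 -1.904 -3.024
endloop
endfacet
facet normal 0.671 0.465 -0.578
outer loop
vertex 1.055 -1.001 -2.833
vertex 1.755 -1.119 -2.115
vertex 1.635 -1.827 -2.824
endloop
endfacet
facet normal 0.372 -0.877 0.304
outer loop
vertex 1.097 -2.581 -2.424
vertex 1.781 -2.096 -1.862
vertex 0.885 -2.339 -1.467
endloop
endfacet
facet normal -0.325 -0.932 0.164
outer loop
vertex 1.097 -2.581 -2.424
vertex 0.885 -2.339 -1.467
vertex 0.185 -2.221 -2.185
endloop
endfacet
facet normal -0.428 -0.741 -0.517
outer loop
vertex 1.097 -2.581 -2.424
vertex 0.185 -2.221 -2.185
vertex 0.649 -1.904 -3.024
endloop
endfacet
facet normal 0.206 -0.569 -0.796
outer loop
vertex 1.097 -2.581 -2.424
vertex 0.649 -1.904 -3.024
vertex 1.635 -1.827 -2.824
endloop
endfacet
facet normal 0.700 -0.653 -0.289
outer loop
vertex 1.097 -2.581 -2.424
vertex 1.635 -1.827 -2.824
vertex 1.781 -2.096 -1.862
endloop
endfacet
facet normal 0.457 -0.376 0.806
outer loop
vertex 0.885 -2.339 -1.467
vertex 1.781 -2.096 -1.862
vertex 1.291 -1.436 -1.276
endloop
endfacet
facet normal -0.671 -0.465 0.578
outer loop
vertex 0.185 -2.221 -2.185
vertex 0.885 -2.339 -1.467
vertex 0.305 -1.513 -1.476
endloop
endfacet
facet normal -0.838 -0.158 -0.523
outer loop
vertex 0.649 -1.904 -3.024
vertex 0.185 -2.221 -2.185
vertex 0.159 -1.244 -2.438
endloop
endfacet
facet normal 0.188 0.122 -0.975
outer loop
vertex 1.635 -1.827 -2.824
vertex 0.649 -1.904 -3.024
vertex 1.055 -1.001 -2.833
endloop
endfacet
facet normal 0.988 -0.014 -0.154
outer loop
vertex 1.781 -2.096 -1.862
vertex 1.635 -1.827 -2.824
vertex 1.755 -1.119 -2.115
endloop
endfacet

endsolid


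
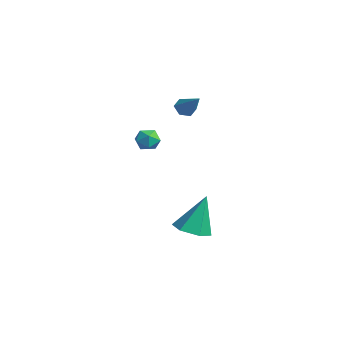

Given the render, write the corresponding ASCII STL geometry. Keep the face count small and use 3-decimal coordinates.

solid 
facet normal 0.035 -0.366 -0.930
outer loop
vertex 0.97 3.244 -4.263
vertex 0.458 2.504 -3.991
vertex 0.032 3.278 -4.312
endloop
endfacet
facet normal 0.036 0.999 -0.005
outer loop
vertex 0.97 3.244 -4.263
vertex 0.032 3.278 -4.312
vertex 0.382 3.276 -2.029
endloop
endfacet
facet normal 0.037 -0.366 -0.930
outer loop
vertex 0.032 3.278 -4.312
vertex 0.458 2.504 -3.991
vertex -0.48 2.537 -4.041
endloop
endfacet
facet normal -0.795 0.594 0.122
outer loop
vertex 0.032 3.278 -4.312
vertex -0.48 2.537 -4.041
vertex 0.382 3.276 -2.029
endloop
endfacet
facet normal 0.037 -0.366 -0.930
outer loop
vertex -0.48 2.537 -4.041
vertex 0.458 2.504 -3.991
vertex -0.054 1.764 -3.72
endloop
endfacet
facet normal -0.844 -0.273 0.462
outer loop
vertex -0.48 2.537 -4.041
vertex -0.054 1.764 -3.72
vertex 0.382 3.276 -2.029
endloop
endfacet
facet normal 0.036 -0.366 -0.930
outer loop
vertex -0.054 1.764 -3.72
vertex 0.458 2.504 -3.991
vertex 0.884 1.73 -3.67
endloop
endfacet
facet normal -0.063 -0.736 0.674
outer loop
vertex -0.054 1.764 -3.72
vertex 0.884 1.73 -3.67
vertex 0.382 3.276 -2.029
endloop
endfacet
facet normal 0.035 -0.366 -0.930
outer loop
vertex 0.884 1.73 -3.67
vertex 0.458 2.504 -3.991
vertex 1.396 2.47 -3.942
endloop
endfacet
facet normal 0.769 -0.331 0.547
outer loop
vertex 0.884 1.73 -3.67
vertex 1.396 2.47 -3.942
vertex 0.382 3.276 -2.029
endloop
endfacet
facet normal 0.035 -0.366 -0.930
outer loop
vertex 1.396 2.47 -3.942
vertex 0.458 2.504 -3.991
vertex 0.97 3.244 -4.263
endloop
endfacet
facet normal 0.818 0.536 0.208
outer loop
vertex 1.396 2.47 -3.942
vertex 0.97 3.244 -4.263
vertex 0.382 3.276 -2.029
endloop
endfacet
facet normal -0.781 -0.105 -0.615
outer loop
vertex -2.521 3.799 1.853
vertex -2.853 3.667 2.297
vertex -2.798 4.211 2.134
endloop
endfacet
facet normal 0.609 0.684 -0.402
outer loop
vertex -2.521 3.799 1.853
vertex -2.798 4.211 2.134
vertex -1.627 3.833 3.263
endloop
endfacet
facet normal -0.781 -0.105 -0.616
outer loop
vertex -2.798 4.211 2.134
vertex -2.853 3.667 2.297
vertex -3.13 4.078 2.578
endloop
endfacet
facet normal 0.019 0.954 0.300
outer loop
vertex -2.798 4.211 2.134
vertex -3.13 4.078 2.578
vertex -1.627 3.833 3.263
endloop
endfacet
facet normal -0.781 -0.106 -0.615
outer loop
vertex -3.13 4.078 2.578
vertex -2.853 3.667 2.297
vertex -3.185 3.535 2.741
endloop
endfacet
facet normal -0.354 0.302 0.885
outer loop
vertex -3.13 4.078 2.578
vertex -3.185 3.535 2.741
vertex -1.627 3.833 3.263
endloop
endfacet
facet normal -0.781 -0.106 -0.615
outer loop
vertex -3.185 3.535 2.741
vertex -2.853 3.667 2.297
vertex -2.908 3.124 2.46
endloop
endfacet
facet normal -0.140 -0.621 0.771
outer loop
vertex -3.185 3.535 2.741
vertex -2.908 3.124 2.46
vertex -1.627 3.833 3.263
endloop
endfacet
facet normal -0.781 -0.106 -0.615
outer loop
vertex -2.908 3.124 2.46
vertex -2.853 3.667 2.297
vertex -2.576 3.256 2.016
endloop
endfacet
facet normal 0.449 -0.891 0.071
outer loop
vertex -2.908 3.124 2.46
vertex -2.576 3.256 2.016
vertex -1.627 3.833 3.263
endloop
endfacet
facet normal -0.781 -0.106 -0.615
outer loop
vertex -2.576 3.256 2.016
vertex -2.853 3.667 2.297
vertex -2.521 3.799 1.853
endloop
endfacet
facet normal 0.823 -0.238 -0.516
outer loop
vertex -2.576 3.256 2.016
vertex -2.521 3.799 1.853
vertex -1.627 3.833 3.263
endloop
endfacet
facet normal 0.328 0.876 -0.355
outer loop
vertex -1.024 1.384 0.743
vertex -1.37 1.707 1.221
vertex -0.735 1.516 1.336
endloop
endfacet
facet normal 0.805 0.358 -0.472
outer loop
vertex -1.024 1.384 0.743
vertex -0.735 1.516 1.336
vertex -0.642 0.918 1.041
endloop
endfacet
facet normal 0.488 -0.150 -0.860
outer loop
vertex -1.024 1.384 0.743
vertex -0.642 0.918 1.041
vertex -1.219 0.739 0.745
endloop
endfacet
facet normal -0.185 0.053 -0.981
outer loop
vertex -1.024 1.384 0.743
vertex -1.219 0.739 0.745
vertex -1.669 1.227 0.856
endloop
endfacet
facet normal -0.284 0.686 -0.670
outer loop
vertex -1.024 1.384 0.743
vertex -1.669 1.227 0.856
vertex -1.37 1.707 1.221
endloop
endfacet
facet normal 0.985 0.075 0.158
outer loop
vertex -0.642 0.918 1.041
vertex -0.735 1.516 1.336
vertex -0.751 0.953 1.704
endloop
endfacet
facet normal 0.211 0.913 0.349
outer loop
vertex -0.735 1.516 1.336
vertex -1.37 1.707 1.221
vertex -1.201 1.441 1.815
endloop
endfacet
facet normal -0.779 0.607 -0.160
outer loop
vertex -1.37 1.707 1.221
vertex -1.669 1.227 0.856
vertex -1.778 1.262 1.519
endloop
endfacet
facet normal -0.618 -0.418 -0.666
outer loop
vertex -1.669 1.227 0.856
vertex -1.219 0.739 0.745
vertex -1.685 0.664 1.224
endloop
endfacet
facet normal 0.472 -0.747 -0.469
outer loop
vertex -1.219 0.739 0.745
vertex -0.642 0.918 1.041
vertex -1.05 0.473 1.339
endloop
endfacet
facet normal 0.185 -0.053 0.981
outer loop
vertex -1.396 0.796 1.817
vertex -0.751 0.953 1.704
vertex -1.201 1.441 1.815
endloop
endfacet
facet normal -0.488 0.150 0.860
outer loop
vertex -1.396 0.796 1.817
vertex -1.201 1.441 1.815
vertex -1.778 1.262 1.519
endloop
endfacet
facet normal -0.805 -0.358 0.472
outer loop
vertex -1.396 0.796 1.817
vertex -1.778 1.262 1.519
vertex -1.685 0.664 1.224
endloop
endfacet
facet normal -0.328 -0.876 0.355
outer loop
vertex -1.396 0.796 1.817
vertex -1.685 0.664 1.224
vertex -1.05 0.473 1.339
endloop
endfacet
facet normal 0.284 -0.686 0.670
outer loop
vertex -1.396 0.796 1.817
vertex -1.05 0.473 1.339
vertex -0.751 0.953 1.704
endloop
endfacet
facet normal 0.618 0.418 0.666
outer loop
vertex -1.201 1.441 1.815
vertex -0.751 0.953 1.704
vertex -0.735 1.516 1.336
endloop
endfacet
facet normal -0.472 0.747 0.469
outer loop
vertex -1.778 1.262 1.519
vertex -1.201 1.441 1.815
vertex -1.37 1.707 1.221
endloop
endfacet
facet normal -0.985 -0.075 -0.158
outer loop
vertex -1.685 0.664 1.224
vertex -1.778 1.262 1.519
vertex -1.669 1.227 0.856
endloop
endfacet
facet normal -0.211 -0.913 -0.349
outer loop
vertex -1.05 0.473 1.339
vertex -1.685 0.664 1.224
vertex -1.219 0.739 0.745
endloop
endfacet
facet normal 0.779 -0.607 0.160
outer loop
vertex -0.751 0.953 1.704
vertex -1.05 0.473 1.339
vertex -0.642 0.918 1.041
endloop
endfacet

endsolid


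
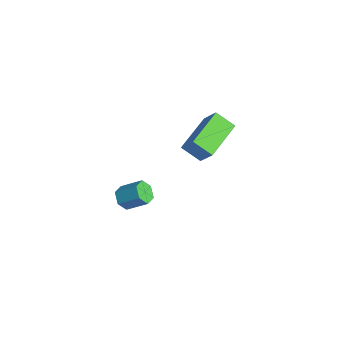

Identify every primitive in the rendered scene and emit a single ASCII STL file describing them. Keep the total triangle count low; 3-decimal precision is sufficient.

solid 
facet normal -0.503 -0.639 -0.583
outer loop
vertex -3.847 -4.711 -2.548
vertex -4.265 -4.249 -2.694
vertex -3.742 -4.333 -3.053
endloop
endfacet
facet normal 0.848 -0.493 -0.193
outer loop
vertex -3.847 -4.711 -2.548
vertex -3.742 -4.333 -3.053
vertex -3.218 -3.913 -1.82
endloop
endfacet
facet normal 0.848 -0.493 -0.192
outer loop
vertex -3.218 -3.913 -1.82
vertex -3.742 -4.333 -3.053
vertex -3.113 -3.535 -2.326
endloop
endfacet
facet normal 0.504 0.639 0.582
outer loop
vertex -3.218 -3.913 -1.82
vertex -3.113 -3.535 -2.326
vertex -3.635 -3.451 -1.966
endloop
endfacet
facet normal -0.503 -0.639 -0.583
outer loop
vertex -3.742 -4.333 -3.053
vertex -4.265 -4.249 -2.694
vertex -4.16 -3.871 -3.199
endloop
endfacet
facet normal 0.566 0.265 -0.781
outer loop
vertex -3.742 -4.333 -3.053
vertex -4.16 -3.871 -3.199
vertex -3.113 -3.535 -2.326
endloop
endfacet
facet normal 0.566 0.265 -0.781
outer loop
vertex -3.113 -3.535 -2.326
vertex -4.16 -3.871 -3.199
vertex -3.531 -3.073 -2.472
endloop
endfacet
facet normal 0.504 0.639 0.581
outer loop
vertex -3.113 -3.535 -2.326
vertex -3.531 -3.073 -2.472
vertex -3.635 -3.451 -1.966
endloop
endfacet
facet normal -0.503 -0.638 -0.582
outer loop
vertex -4.16 -3.871 -3.199
vertex -4.265 -4.249 -2.694
vertex -4.682 -3.787 -2.84
endloop
endfacet
facet normal -0.282 0.758 -0.588
outer loop
vertex -4.16 -3.871 -3.199
vertex -4.682 -3.787 -2.84
vertex -3.531 -3.073 -2.472
endloop
endfacet
facet normal -0.283 0.759 -0.587
outer loop
vertex -3.531 -3.073 -2.472
vertex -4.682 -3.787 -2.84
vertex -4.053 -2.989 -2.112
endloop
endfacet
facet normal 0.504 0.639 0.581
outer loop
vertex -3.531 -3.073 -2.472
vertex -4.053 -2.989 -2.112
vertex -3.635 -3.451 -1.966
endloop
endfacet
facet normal -0.504 -0.639 -0.582
outer loop
vertex -4.682 -3.787 -2.84
vertex -4.265 -4.249 -2.694
vertex -4.787 -4.165 -2.334
endloop
endfacet
facet normal -0.848 0.493 0.192
outer loop
vertex -4.682 -3.787 -2.84
vertex -4.787 -4.165 -2.334
vertex -4.053 -2.989 -2.112
endloop
endfacet
facet normal -0.848 0.493 0.193
outer loop
vertex -4.053 -2.989 -2.112
vertex -4.787 -4.165 -2.334
vertex -4.158 -3.367 -1.607
endloop
endfacet
facet normal 0.503 0.639 0.583
outer loop
vertex -4.053 -2.989 -2.112
vertex -4.158 -3.367 -1.607
vertex -3.635 -3.451 -1.966
endloop
endfacet
facet normal -0.504 -0.639 -0.581
outer loop
vertex -4.787 -4.165 -2.334
vertex -4.265 -4.249 -2.694
vertex -4.369 -4.627 -2.188
endloop
endfacet
facet normal -0.566 -0.265 0.781
outer loop
vertex -4.787 -4.165 -2.334
vertex -4.369 -4.627 -2.188
vertex -4.158 -3.367 -1.607
endloop
endfacet
facet normal -0.566 -0.265 0.781
outer loop
vertex -4.158 -3.367 -1.607
vertex -4.369 -4.627 -2.188
vertex -3.74 -3.829 -1.461
endloop
endfacet
facet normal 0.503 0.639 0.583
outer loop
vertex -4.158 -3.367 -1.607
vertex -3.74 -3.829 -1.461
vertex -3.635 -3.451 -1.966
endloop
endfacet
facet normal -0.504 -0.639 -0.581
outer loop
vertex -4.369 -4.627 -2.188
vertex -4.265 -4.249 -2.694
vertex -3.847 -4.711 -2.548
endloop
endfacet
facet normal 0.283 -0.758 0.587
outer loop
vertex -4.369 -4.627 -2.188
vertex -3.847 -4.711 -2.548
vertex -3.74 -3.829 -1.461
endloop
endfacet
facet normal 0.282 -0.758 0.588
outer loop
vertex -3.74 -3.829 -1.461
vertex -3.847 -4.711 -2.548
vertex -3.218 -3.913 -1.82
endloop
endfacet
facet normal 0.503 0.638 0.582
outer loop
vertex -3.74 -3.829 -1.461
vertex -3.218 -3.913 -1.82
vertex -3.635 -3.451 -1.966
endloop
endfacet
facet normal -0.579 -0.174 -0.797
outer loop
vertex -1.736 -2.517 2.797
vertex -2.839 -0.911 3.248
vertex -1.075 -1.89 2.18
endloop
endfacet
facet normal 0.552 -0.803 -0.225
outer loop
vertex -0.341 -1.669 3.192
vertex -1.736 -2.517 2.797
vertex -1.075 -1.89 2.18
endloop
endfacet
facet normal -0.579 -0.174 -0.796
outer loop
vertex -1.075 -1.89 2.18
vertex -2.839 -0.911 3.248
vertex -2.179 -0.284 2.631
endloop
endfacet
facet normal 0.601 0.570 -0.560
outer loop
vertex -2.179 -0.284 2.631
vertex -0.341 -1.669 3.192
vertex -1.075 -1.89 2.18
endloop
endfacet
facet normal -0.601 -0.570 0.560
outer loop
vertex -1.736 -2.517 2.797
vertex -2.105 -0.69 4.26
vertex -2.839 -0.911 3.248
endloop
endfacet
facet normal 0.552 -0.803 -0.226
outer loop
vertex -1.001 -2.296 3.809
vertex -1.736 -2.517 2.797
vertex -0.341 -1.669 3.192
endloop
endfacet
facet normal -0.600 -0.570 0.561
outer loop
vertex -1.001 -2.296 3.809
vertex -2.105 -0.69 4.26
vertex -1.736 -2.517 2.797
endloop
endfacet
facet normal -0.552 0.803 0.225
outer loop
vertex -2.839 -0.911 3.248
vertex -2.105 -0.69 4.26
vertex -2.179 -0.284 2.631
endloop
endfacet
facet normal 0.601 0.570 -0.561
outer loop
vertex -1.444 -0.063 3.643
vertex -0.341 -1.669 3.192
vertex -2.179 -0.284 2.631
endloop
endfacet
facet normal -0.552 0.803 0.225
outer loop
vertex -2.179 -0.284 2.631
vertex -2.105 -0.69 4.26
vertex -1.444 -0.063 3.643
endloop
endfacet
facet normal 0.579 0.174 0.796
outer loop
vertex -1.444 -0.063 3.643
vertex -1.001 -2.296 3.809
vertex -0.341 -1.669 3.192
endloop
endfacet
facet normal 0.579 0.174 0.797
outer loop
vertex -2.105 -0.69 4.26
vertex -1.001 -2.296 3.809
vertex -1.444 -0.063 3.643
endloop
endfacet

endsolid


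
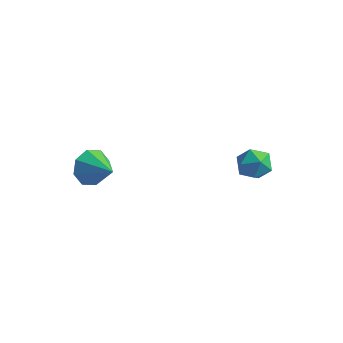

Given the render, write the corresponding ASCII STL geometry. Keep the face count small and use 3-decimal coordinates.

solid 
facet normal -0.830 0.313 -0.462
outer loop
vertex -3.528 -0.499 -3.24
vertex -4.102 -0.948 -2.512
vertex -3.682 -0.016 -2.636
endloop
endfacet
facet normal 0.857 0.487 -0.171
outer loop
vertex -3.528 -0.499 -3.24
vertex -3.682 -0.016 -2.636
vertex -2.658 -1.492 -1.708
endloop
endfacet
facet normal -0.830 0.313 -0.461
outer loop
vertex -3.682 -0.016 -2.636
vertex -4.102 -0.948 -2.512
vertex -4.082 -0.079 -1.959
endloop
endfacet
facet normal 0.601 0.680 0.419
outer loop
vertex -3.682 -0.016 -2.636
vertex -4.082 -0.079 -1.959
vertex -2.658 -1.492 -1.708
endloop
endfacet
facet normal -0.830 0.313 -0.462
outer loop
vertex -4.082 -0.079 -1.959
vertex -4.102 -0.948 -2.512
vertex -4.494 -0.651 -1.606
endloop
endfacet
facet normal 0.227 0.388 0.893
outer loop
vertex -4.082 -0.079 -1.959
vertex -4.494 -0.651 -1.606
vertex -2.658 -1.492 -1.708
endloop
endfacet
facet normal -0.830 0.312 -0.462
outer loop
vertex -4.494 -0.651 -1.606
vertex -4.102 -0.948 -2.512
vertex -4.676 -1.397 -1.783
endloop
endfacet
facet normal -0.047 -0.220 0.974
outer loop
vertex -4.494 -0.651 -1.606
vertex -4.676 -1.397 -1.783
vertex -2.658 -1.492 -1.708
endloop
endfacet
facet normal -0.830 0.312 -0.461
outer loop
vertex -4.676 -1.397 -1.783
vertex -4.102 -0.948 -2.512
vertex -4.522 -1.88 -2.387
endloop
endfacet
facet normal -0.060 -0.787 0.614
outer loop
vertex -4.676 -1.397 -1.783
vertex -4.522 -1.88 -2.387
vertex -2.658 -1.492 -1.708
endloop
endfacet
facet normal -0.831 0.313 -0.461
outer loop
vertex -4.522 -1.88 -2.387
vertex -4.102 -0.948 -2.512
vertex -4.123 -1.817 -3.064
endloop
endfacet
facet normal 0.195 -0.980 0.024
outer loop
vertex -4.522 -1.88 -2.387
vertex -4.123 -1.817 -3.064
vertex -2.658 -1.492 -1.708
endloop
endfacet
facet normal -0.830 0.313 -0.461
outer loop
vertex -4.123 -1.817 -3.064
vertex -4.102 -0.948 -2.512
vertex -3.711 -1.245 -3.417
endloop
endfacet
facet normal 0.569 -0.688 -0.450
outer loop
vertex -4.123 -1.817 -3.064
vertex -3.711 -1.245 -3.417
vertex -2.658 -1.492 -1.708
endloop
endfacet
facet normal -0.830 0.313 -0.461
outer loop
vertex -3.711 -1.245 -3.417
vertex -4.102 -0.948 -2.512
vertex -3.528 -0.499 -3.24
endloop
endfacet
facet normal 0.843 -0.081 -0.531
outer loop
vertex -3.711 -1.245 -3.417
vertex -3.528 -0.499 -3.24
vertex -2.658 -1.492 -1.708
endloop
endfacet
facet normal -0.096 0.706 0.702
outer loop
vertex 1.833 4.158 -3.014
vertex 1.912 3.484 -2.325
vertex 2.704 3.926 -2.661
endloop
endfacet
facet normal 0.212 0.971 0.115
outer loop
vertex 1.833 4.158 -3.014
vertex 2.704 3.926 -2.661
vertex 2.588 4.064 -3.612
endloop
endfacet
facet normal -0.234 0.871 -0.433
outer loop
vertex 1.833 4.158 -3.014
vertex 2.588 4.064 -3.612
vertex 1.725 3.707 -3.863
endloop
endfacet
facet normal -0.819 0.544 -0.185
outer loop
vertex 1.833 4.158 -3.014
vertex 1.725 3.707 -3.863
vertex 1.307 3.348 -3.068
endloop
endfacet
facet normal -0.734 0.442 0.516
outer loop
vertex 1.833 4.158 -3.014
vertex 1.307 3.348 -3.068
vertex 1.912 3.484 -2.325
endloop
endfacet
facet normal 0.805 0.594 -0.012
outer loop
vertex 2.588 4.064 -3.612
vertex 2.704 3.926 -2.661
vertex 3.133 3.332 -3.292
endloop
endfacet
facet normal 0.306 0.165 0.938
outer loop
vertex 2.704 3.926 -2.661
vertex 1.912 3.484 -2.325
vertex 2.715 2.973 -2.497
endloop
endfacet
facet normal -0.725 -0.261 0.638
outer loop
vertex 1.912 3.484 -2.325
vertex 1.307 3.348 -3.068
vertex 1.852 2.616 -2.748
endloop
endfacet
facet normal -0.863 -0.095 -0.497
outer loop
vertex 1.307 3.348 -3.068
vertex 1.725 3.707 -3.863
vertex 1.736 2.754 -3.699
endloop
endfacet
facet normal 0.083 0.432 -0.898
outer loop
vertex 1.725 3.707 -3.863
vertex 2.588 4.064 -3.612
vertex 2.528 3.196 -4.035
endloop
endfacet
facet normal 0.819 -0.544 0.185
outer loop
vertex 2.607 2.522 -3.346
vertex 3.133 3.332 -3.292
vertex 2.715 2.973 -2.497
endloop
endfacet
facet normal 0.234 -0.871 0.433
outer loop
vertex 2.607 2.522 -3.346
vertex 2.715 2.973 -2.497
vertex 1.852 2.616 -2.748
endloop
endfacet
facet normal -0.212 -0.971 -0.115
outer loop
vertex 2.607 2.522 -3.346
vertex 1.852 2.616 -2.748
vertex 1.736 2.754 -3.699
endloop
endfacet
facet normal 0.096 -0.706 -0.702
outer loop
vertex 2.607 2.522 -3.346
vertex 1.736 2.754 -3.699
vertex 2.528 3.196 -4.035
endloop
endfacet
facet normal 0.734 -0.442 -0.516
outer loop
vertex 2.607 2.522 -3.346
vertex 2.528 3.196 -4.035
vertex 3.133 3.332 -3.292
endloop
endfacet
facet normal 0.863 0.095 0.497
outer loop
vertex 2.715 2.973 -2.497
vertex 3.133 3.332 -3.292
vertex 2.704 3.926 -2.661
endloop
endfacet
facet normal -0.083 -0.432 0.898
outer loop
vertex 1.852 2.616 -2.748
vertex 2.715 2.973 -2.497
vertex 1.912 3.484 -2.325
endloop
endfacet
facet normal -0.805 -0.594 0.012
outer loop
vertex 1.736 2.754 -3.699
vertex 1.852 2.616 -2.748
vertex 1.307 3.348 -3.068
endloop
endfacet
facet normal -0.306 -0.165 -0.938
outer loop
vertex 2.528 3.196 -4.035
vertex 1.736 2.754 -3.699
vertex 1.725 3.707 -3.863
endloop
endfacet
facet normal 0.725 0.261 -0.638
outer loop
vertex 3.133 3.332 -3.292
vertex 2.528 3.196 -4.035
vertex 2.588 4.064 -3.612
endloop
endfacet

endsolid


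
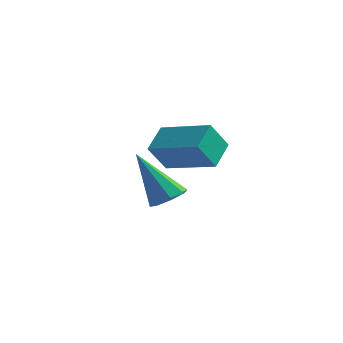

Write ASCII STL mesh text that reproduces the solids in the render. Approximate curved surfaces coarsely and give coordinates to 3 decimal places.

solid 
facet normal -0.968 0.063 -0.244
outer loop
vertex -1.212 -4.355 3.849
vertex -1.297 -3.424 4.429
vertex -0.934 -3.741 2.905
endloop
endfacet
facet normal 0.078 -0.846 -0.527
outer loop
vertex 0.837 -3.856 3.351
vertex -1.212 -4.355 3.849
vertex -0.934 -3.741 2.905
endloop
endfacet
facet normal -0.968 0.062 -0.243
outer loop
vertex -0.934 -3.741 2.905
vertex -1.297 -3.424 4.429
vertex -1.02 -2.81 3.485
endloop
endfacet
facet normal 0.239 0.529 -0.814
outer loop
vertex -1.02 -2.81 3.485
vertex 0.837 -3.856 3.351
vertex -0.934 -3.741 2.905
endloop
endfacet
facet normal -0.239 -0.529 0.814
outer loop
vertex -1.212 -4.355 3.849
vertex 0.474 -3.539 4.875
vertex -1.297 -3.424 4.429
endloop
endfacet
facet normal 0.078 -0.846 -0.527
outer loop
vertex 0.56 -4.47 4.295
vertex -1.212 -4.355 3.849
vertex 0.837 -3.856 3.351
endloop
endfacet
facet normal -0.239 -0.529 0.814
outer loop
vertex 0.56 -4.47 4.295
vertex 0.474 -3.539 4.875
vertex -1.212 -4.355 3.849
endloop
endfacet
facet normal -0.078 0.846 0.527
outer loop
vertex -1.297 -3.424 4.429
vertex 0.474 -3.539 4.875
vertex -1.02 -2.81 3.485
endloop
endfacet
facet normal 0.239 0.529 -0.814
outer loop
vertex 0.752 -2.925 3.931
vertex 0.837 -3.856 3.351
vertex -1.02 -2.81 3.485
endloop
endfacet
facet normal -0.078 0.846 0.527
outer loop
vertex -1.02 -2.81 3.485
vertex 0.474 -3.539 4.875
vertex 0.752 -2.925 3.931
endloop
endfacet
facet normal 0.968 -0.063 0.243
outer loop
vertex 0.752 -2.925 3.931
vertex 0.56 -4.47 4.295
vertex 0.837 -3.856 3.351
endloop
endfacet
facet normal 0.968 -0.063 0.244
outer loop
vertex 0.474 -3.539 4.875
vertex 0.56 -4.47 4.295
vertex 0.752 -2.925 3.931
endloop
endfacet
facet normal 0.523 0.079 -0.849
outer loop
vertex -2.278 -0.291 0.377
vertex -2.883 -0.244 0.009
vertex -2.447 0.222 0.321
endloop
endfacet
facet normal 0.609 0.281 0.742
outer loop
vertex -2.278 -0.291 0.377
vertex -2.447 0.222 0.321
vertex -4.017 -0.416 1.851
endloop
endfacet
facet normal 0.522 0.080 -0.849
outer loop
vertex -2.447 0.222 0.321
vertex -2.883 -0.244 0.009
vertex -2.872 0.462 0.082
endloop
endfacet
facet normal 0.174 0.832 0.526
outer loop
vertex -2.447 0.222 0.321
vertex -2.872 0.462 0.082
vertex -4.017 -0.416 1.851
endloop
endfacet
facet normal 0.523 0.080 -0.848
outer loop
vertex -2.872 0.462 0.082
vertex -2.883 -0.244 0.009
vertex -3.303 0.289 -0.2
endloop
endfacet
facet normal -0.450 0.881 0.146
outer loop
vertex -2.872 0.462 0.082
vertex -3.303 0.289 -0.2
vertex -4.017 -0.416 1.851
endloop
endfacet
facet normal 0.523 0.079 -0.849
outer loop
vertex -3.303 0.289 -0.2
vertex -2.883 -0.244 0.009
vertex -3.488 -0.197 -0.359
endloop
endfacet
facet normal -0.900 0.400 -0.176
outer loop
vertex -3.303 0.289 -0.2
vertex -3.488 -0.197 -0.359
vertex -4.017 -0.416 1.851
endloop
endfacet
facet normal 0.523 0.079 -0.849
outer loop
vertex -3.488 -0.197 -0.359
vertex -2.883 -0.244 0.009
vertex -3.319 -0.71 -0.303
endloop
endfacet
facet normal -0.911 -0.327 -0.251
outer loop
vertex -3.488 -0.197 -0.359
vertex -3.319 -0.71 -0.303
vertex -4.017 -0.416 1.851
endloop
endfacet
facet normal 0.522 0.080 -0.849
outer loop
vertex -3.319 -0.71 -0.303
vertex -2.883 -0.244 0.009
vertex -2.894 -0.95 -0.064
endloop
endfacet
facet normal -0.477 -0.878 -0.035
outer loop
vertex -3.319 -0.71 -0.303
vertex -2.894 -0.95 -0.064
vertex -4.017 -0.416 1.851
endloop
endfacet
facet normal 0.523 0.080 -0.848
outer loop
vertex -2.894 -0.95 -0.064
vertex -2.883 -0.244 0.009
vertex -2.463 -0.777 0.218
endloop
endfacet
facet normal 0.147 -0.927 0.345
outer loop
vertex -2.894 -0.95 -0.064
vertex -2.463 -0.777 0.218
vertex -4.017 -0.416 1.851
endloop
endfacet
facet normal 0.523 0.079 -0.849
outer loop
vertex -2.463 -0.777 0.218
vertex -2.883 -0.244 0.009
vertex -2.278 -0.291 0.377
endloop
endfacet
facet normal 0.597 -0.446 0.667
outer loop
vertex -2.463 -0.777 0.218
vertex -2.278 -0.291 0.377
vertex -4.017 -0.416 1.851
endloop
endfacet

endsolid


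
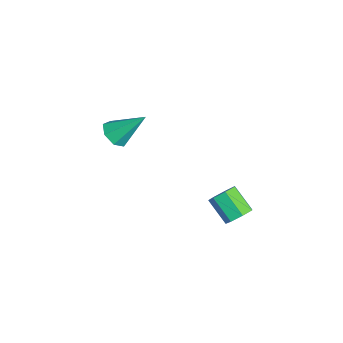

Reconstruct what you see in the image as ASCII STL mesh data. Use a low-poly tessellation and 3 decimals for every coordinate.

solid 
facet normal 0.626 0.464 -0.626
outer loop
vertex 4.043 3.097 2.616
vertex 3.533 3.031 2.057
vertex 3.615 3.596 2.558
endloop
endfacet
facet normal 0.433 0.461 0.774
outer loop
vertex 4.043 3.097 2.616
vertex 3.615 3.596 2.558
vertex 3.098 2.396 3.562
endloop
endfacet
facet normal 0.433 0.461 0.774
outer loop
vertex 3.098 2.396 3.562
vertex 3.615 3.596 2.558
vertex 2.67 2.895 3.504
endloop
endfacet
facet normal -0.626 -0.464 0.627
outer loop
vertex 3.098 2.396 3.562
vertex 2.67 2.895 3.504
vertex 2.587 2.329 3.003
endloop
endfacet
facet normal 0.626 0.465 -0.627
outer loop
vertex 3.615 3.596 2.558
vertex 3.533 3.031 2.057
vertex 3.125 3.669 2.123
endloop
endfacet
facet normal -0.237 0.879 0.414
outer loop
vertex 3.615 3.596 2.558
vertex 3.125 3.669 2.123
vertex 2.67 2.895 3.504
endloop
endfacet
facet normal -0.237 0.879 0.414
outer loop
vertex 2.67 2.895 3.504
vertex 3.125 3.669 2.123
vertex 2.18 2.968 3.069
endloop
endfacet
facet normal -0.626 -0.463 0.627
outer loop
vertex 2.67 2.895 3.504
vertex 2.18 2.968 3.069
vertex 2.587 2.329 3.003
endloop
endfacet
facet normal 0.625 0.465 -0.627
outer loop
vertex 3.125 3.669 2.123
vertex 3.533 3.031 2.057
vertex 2.942 3.261 1.638
endloop
endfacet
facet normal -0.729 0.634 -0.258
outer loop
vertex 3.125 3.669 2.123
vertex 2.942 3.261 1.638
vertex 2.18 2.968 3.069
endloop
endfacet
facet normal -0.729 0.634 -0.258
outer loop
vertex 2.18 2.968 3.069
vertex 2.942 3.261 1.638
vertex 1.997 2.56 2.584
endloop
endfacet
facet normal -0.626 -0.464 0.626
outer loop
vertex 2.18 2.968 3.069
vertex 1.997 2.56 2.584
vertex 2.587 2.329 3.003
endloop
endfacet
facet normal 0.625 0.465 -0.627
outer loop
vertex 2.942 3.261 1.638
vertex 3.533 3.031 2.057
vertex 3.204 2.68 1.468
endloop
endfacet
facet normal -0.672 -0.088 -0.736
outer loop
vertex 2.942 3.261 1.638
vertex 3.204 2.68 1.468
vertex 1.997 2.56 2.584
endloop
endfacet
facet normal -0.672 -0.086 -0.736
outer loop
vertex 1.997 2.56 2.584
vertex 3.204 2.68 1.468
vertex 2.258 1.979 2.414
endloop
endfacet
facet normal -0.626 -0.465 0.626
outer loop
vertex 1.997 2.56 2.584
vertex 2.258 1.979 2.414
vertex 2.587 2.329 3.003
endloop
endfacet
facet normal 0.626 0.464 -0.626
outer loop
vertex 3.204 2.68 1.468
vertex 3.533 3.031 2.057
vertex 3.713 2.363 1.742
endloop
endfacet
facet normal -0.108 -0.744 -0.659
outer loop
vertex 3.204 2.68 1.468
vertex 3.713 2.363 1.742
vertex 2.258 1.979 2.414
endloop
endfacet
facet normal -0.108 -0.744 -0.659
outer loop
vertex 2.258 1.979 2.414
vertex 3.713 2.363 1.742
vertex 2.768 1.662 2.688
endloop
endfacet
facet normal -0.626 -0.465 0.626
outer loop
vertex 2.258 1.979 2.414
vertex 2.768 1.662 2.688
vertex 2.587 2.329 3.003
endloop
endfacet
facet normal 0.626 0.464 -0.626
outer loop
vertex 3.713 2.363 1.742
vertex 3.533 3.031 2.057
vertex 4.086 2.549 2.253
endloop
endfacet
facet normal 0.537 -0.839 -0.086
outer loop
vertex 3.713 2.363 1.742
vertex 4.086 2.549 2.253
vertex 2.768 1.662 2.688
endloop
endfacet
facet normal 0.536 -0.840 -0.087
outer loop
vertex 2.768 1.662 2.688
vertex 4.086 2.549 2.253
vertex 3.141 1.847 3.199
endloop
endfacet
facet normal -0.626 -0.465 0.626
outer loop
vertex 2.768 1.662 2.688
vertex 3.141 1.847 3.199
vertex 2.587 2.329 3.003
endloop
endfacet
facet normal 0.626 0.464 -0.626
outer loop
vertex 4.086 2.549 2.253
vertex 3.533 3.031 2.057
vertex 4.043 3.097 2.616
endloop
endfacet
facet normal 0.777 -0.304 0.551
outer loop
vertex 4.086 2.549 2.253
vertex 4.043 3.097 2.616
vertex 3.141 1.847 3.199
endloop
endfacet
facet normal 0.777 -0.304 0.551
outer loop
vertex 3.141 1.847 3.199
vertex 4.043 3.097 2.616
vertex 3.098 2.396 3.562
endloop
endfacet
facet normal -0.626 -0.464 0.627
outer loop
vertex 3.141 1.847 3.199
vertex 3.098 2.396 3.562
vertex 2.587 2.329 3.003
endloop
endfacet
facet normal -0.150 -0.707 -0.691
outer loop
vertex -2.259 -2.356 2.692
vertex -3.109 -2.239 2.757
vertex -2.552 -1.845 2.233
endloop
endfacet
facet normal 0.904 0.411 -0.119
outer loop
vertex -2.259 -2.356 2.692
vertex -2.552 -1.845 2.233
vertex -2.791 -0.741 4.223
endloop
endfacet
facet normal -0.149 -0.708 -0.691
outer loop
vertex -2.552 -1.845 2.233
vertex -3.109 -2.239 2.757
vertex -3.265 -1.632 2.169
endloop
endfacet
facet normal 0.293 0.851 -0.437
outer loop
vertex -2.552 -1.845 2.233
vertex -3.265 -1.632 2.169
vertex -2.791 -0.741 4.223
endloop
endfacet
facet normal -0.150 -0.708 -0.691
outer loop
vertex -3.265 -1.632 2.169
vertex -3.109 -2.239 2.757
vertex -3.859 -1.876 2.548
endloop
endfacet
facet normal -0.498 0.831 -0.246
outer loop
vertex -3.265 -1.632 2.169
vertex -3.859 -1.876 2.548
vertex -2.791 -0.741 4.223
endloop
endfacet
facet normal -0.149 -0.707 -0.691
outer loop
vertex -3.859 -1.876 2.548
vertex -3.109 -2.239 2.757
vertex -3.889 -2.394 3.084
endloop
endfacet
facet normal -0.876 0.370 0.308
outer loop
vertex -3.859 -1.876 2.548
vertex -3.889 -2.394 3.084
vertex -2.791 -0.741 4.223
endloop
endfacet
facet normal -0.149 -0.707 -0.691
outer loop
vertex -3.889 -2.394 3.084
vertex -3.109 -2.239 2.757
vertex -3.331 -2.796 3.375
endloop
endfacet
facet normal -0.557 -0.187 0.809
outer loop
vertex -3.889 -2.394 3.084
vertex -3.331 -2.796 3.375
vertex -2.791 -0.741 4.223
endloop
endfacet
facet normal -0.150 -0.707 -0.691
outer loop
vertex -3.331 -2.796 3.375
vertex -3.109 -2.239 2.757
vertex -2.606 -2.779 3.2
endloop
endfacet
facet normal 0.222 -0.421 0.879
outer loop
vertex -3.331 -2.796 3.375
vertex -2.606 -2.779 3.2
vertex -2.791 -0.741 4.223
endloop
endfacet
facet normal -0.150 -0.707 -0.691
outer loop
vertex -2.606 -2.779 3.2
vertex -3.109 -2.239 2.757
vertex -2.259 -2.356 2.692
endloop
endfacet
facet normal 0.871 -0.155 0.466
outer loop
vertex -2.606 -2.779 3.2
vertex -2.259 -2.356 2.692
vertex -2.791 -0.741 4.223
endloop
endfacet

endsolid


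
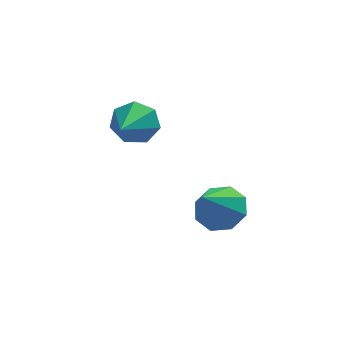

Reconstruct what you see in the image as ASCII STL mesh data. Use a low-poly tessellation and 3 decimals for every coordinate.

solid 
facet normal 0.367 0.580 -0.727
outer loop
vertex -0.064 -1.586 -1.393
vertex -0.33 -2.046 -1.894
vertex -0.583 -1.454 -1.55
endloop
endfacet
facet normal -0.155 0.440 0.884
outer loop
vertex -0.064 -1.586 -1.393
vertex -0.583 -1.454 -1.55
vertex -0.83 -2.834 -0.906
endloop
endfacet
facet normal 0.369 0.580 -0.727
outer loop
vertex -0.583 -1.454 -1.55
vertex -0.33 -2.046 -1.894
vertex -0.954 -1.668 -1.909
endloop
endfacet
facet normal -0.747 0.386 0.541
outer loop
vertex -0.583 -1.454 -1.55
vertex -0.954 -1.668 -1.909
vertex -0.83 -2.834 -0.906
endloop
endfacet
facet normal 0.369 0.580 -0.726
outer loop
vertex -0.954 -1.668 -1.909
vertex -0.33 -2.046 -1.894
vertex -0.959 -2.103 -2.259
endloop
endfacet
facet normal -0.996 -0.045 0.071
outer loop
vertex -0.954 -1.668 -1.909
vertex -0.959 -2.103 -2.259
vertex -0.83 -2.834 -0.906
endloop
endfacet
facet normal 0.369 0.579 -0.727
outer loop
vertex -0.959 -2.103 -2.259
vertex -0.33 -2.046 -1.894
vertex -0.596 -2.505 -2.395
endloop
endfacet
facet normal -0.759 -0.600 -0.252
outer loop
vertex -0.959 -2.103 -2.259
vertex -0.596 -2.505 -2.395
vertex -0.83 -2.834 -0.906
endloop
endfacet
facet normal 0.367 0.581 -0.727
outer loop
vertex -0.596 -2.505 -2.395
vertex -0.33 -2.046 -1.894
vertex -0.076 -2.637 -2.238
endloop
endfacet
facet normal -0.171 -0.956 -0.238
outer loop
vertex -0.596 -2.505 -2.395
vertex -0.076 -2.637 -2.238
vertex -0.83 -2.834 -0.906
endloop
endfacet
facet normal 0.368 0.581 -0.726
outer loop
vertex -0.076 -2.637 -2.238
vertex -0.33 -2.046 -1.894
vertex 0.295 -2.423 -1.879
endloop
endfacet
facet normal 0.419 -0.902 0.104
outer loop
vertex -0.076 -2.637 -2.238
vertex 0.295 -2.423 -1.879
vertex -0.83 -2.834 -0.906
endloop
endfacet
facet normal 0.368 0.580 -0.727
outer loop
vertex 0.295 -2.423 -1.879
vertex -0.33 -2.046 -1.894
vertex 0.3 -1.988 -1.529
endloop
endfacet
facet normal 0.669 -0.470 0.575
outer loop
vertex 0.295 -2.423 -1.879
vertex 0.3 -1.988 -1.529
vertex -0.83 -2.834 -0.906
endloop
endfacet
facet normal 0.368 0.579 -0.727
outer loop
vertex 0.3 -1.988 -1.529
vertex -0.33 -2.046 -1.894
vertex -0.064 -1.586 -1.393
endloop
endfacet
facet normal 0.431 0.086 0.898
outer loop
vertex 0.3 -1.988 -1.529
vertex -0.064 -1.586 -1.393
vertex -0.83 -2.834 -0.906
endloop
endfacet
facet normal 0.246 0.889 -0.386
outer loop
vertex -1.94 1.206 -0.273
vertex -2.47 1.149 -0.742
vertex -2.483 1.435 -0.092
endloop
endfacet
facet normal 0.272 -0.111 0.956
outer loop
vertex -1.94 1.206 -0.273
vertex -2.483 1.435 -0.092
vertex -2.83 -0.149 -0.178
endloop
endfacet
facet normal 0.247 0.889 -0.386
outer loop
vertex -2.483 1.435 -0.092
vertex -2.47 1.149 -0.742
vertex -3.016 1.449 -0.401
endloop
endfacet
facet normal -0.499 0.062 0.864
outer loop
vertex -2.483 1.435 -0.092
vertex -3.016 1.449 -0.401
vertex -2.83 -0.149 -0.178
endloop
endfacet
facet normal 0.247 0.889 -0.386
outer loop
vertex -3.016 1.449 -0.401
vertex -2.47 1.149 -0.742
vertex -3.138 1.237 -0.967
endloop
endfacet
facet normal -0.968 -0.079 0.238
outer loop
vertex -3.016 1.449 -0.401
vertex -3.138 1.237 -0.967
vertex -2.83 -0.149 -0.178
endloop
endfacet
facet normal 0.248 0.888 -0.388
outer loop
vertex -3.138 1.237 -0.967
vertex -2.47 1.149 -0.742
vertex -2.757 0.958 -1.363
endloop
endfacet
facet normal -0.783 -0.430 -0.450
outer loop
vertex -3.138 1.237 -0.967
vertex -2.757 0.958 -1.363
vertex -2.83 -0.149 -0.178
endloop
endfacet
facet normal 0.246 0.889 -0.387
outer loop
vertex -2.757 0.958 -1.363
vertex -2.47 1.149 -0.742
vertex -2.16 0.824 -1.292
endloop
endfacet
facet normal -0.082 -0.726 -0.683
outer loop
vertex -2.757 0.958 -1.363
vertex -2.16 0.824 -1.292
vertex -2.83 -0.149 -0.178
endloop
endfacet
facet normal 0.246 0.889 -0.386
outer loop
vertex -2.16 0.824 -1.292
vertex -2.47 1.149 -0.742
vertex -1.796 0.934 -0.807
endloop
endfacet
facet normal 0.605 -0.743 -0.285
outer loop
vertex -2.16 0.824 -1.292
vertex -1.796 0.934 -0.807
vertex -2.83 -0.149 -0.178
endloop
endfacet
facet normal 0.246 0.889 -0.386
outer loop
vertex -1.796 0.934 -0.807
vertex -2.47 1.149 -0.742
vertex -1.94 1.206 -0.273
endloop
endfacet
facet normal 0.763 -0.470 0.445
outer loop
vertex -1.796 0.934 -0.807
vertex -1.94 1.206 -0.273
vertex -2.83 -0.149 -0.178
endloop
endfacet

endsolid
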